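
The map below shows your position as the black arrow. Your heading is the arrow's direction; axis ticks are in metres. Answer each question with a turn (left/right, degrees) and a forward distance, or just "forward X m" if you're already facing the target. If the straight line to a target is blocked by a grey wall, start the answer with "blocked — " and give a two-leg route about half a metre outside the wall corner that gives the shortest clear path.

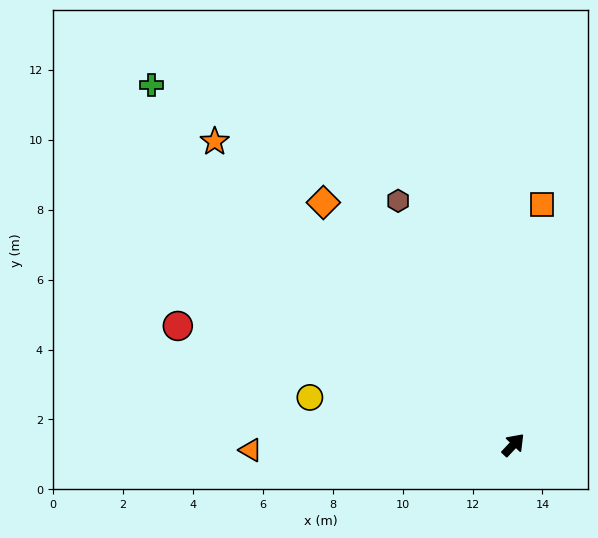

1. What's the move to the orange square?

turn left 37°, forward 6.9 m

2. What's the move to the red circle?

turn left 114°, forward 10.2 m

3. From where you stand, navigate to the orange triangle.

turn left 134°, forward 7.5 m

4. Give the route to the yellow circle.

turn left 120°, forward 6.0 m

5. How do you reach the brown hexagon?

turn left 69°, forward 7.7 m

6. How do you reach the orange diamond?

turn left 81°, forward 8.8 m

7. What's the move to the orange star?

turn left 88°, forward 12.2 m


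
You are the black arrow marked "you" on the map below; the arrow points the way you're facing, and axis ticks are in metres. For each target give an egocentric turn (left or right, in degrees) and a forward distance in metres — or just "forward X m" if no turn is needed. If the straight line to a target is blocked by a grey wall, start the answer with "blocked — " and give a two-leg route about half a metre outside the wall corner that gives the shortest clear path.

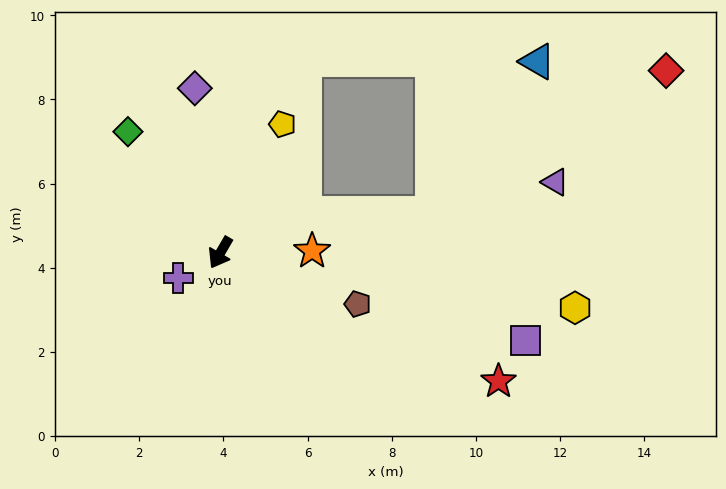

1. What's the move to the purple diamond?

turn right 141°, forward 4.0 m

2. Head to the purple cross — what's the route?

turn right 28°, forward 1.2 m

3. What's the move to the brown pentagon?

turn left 100°, forward 3.5 m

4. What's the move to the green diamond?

turn right 112°, forward 3.6 m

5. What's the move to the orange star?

turn left 121°, forward 2.2 m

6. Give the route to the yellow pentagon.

turn right 176°, forward 3.4 m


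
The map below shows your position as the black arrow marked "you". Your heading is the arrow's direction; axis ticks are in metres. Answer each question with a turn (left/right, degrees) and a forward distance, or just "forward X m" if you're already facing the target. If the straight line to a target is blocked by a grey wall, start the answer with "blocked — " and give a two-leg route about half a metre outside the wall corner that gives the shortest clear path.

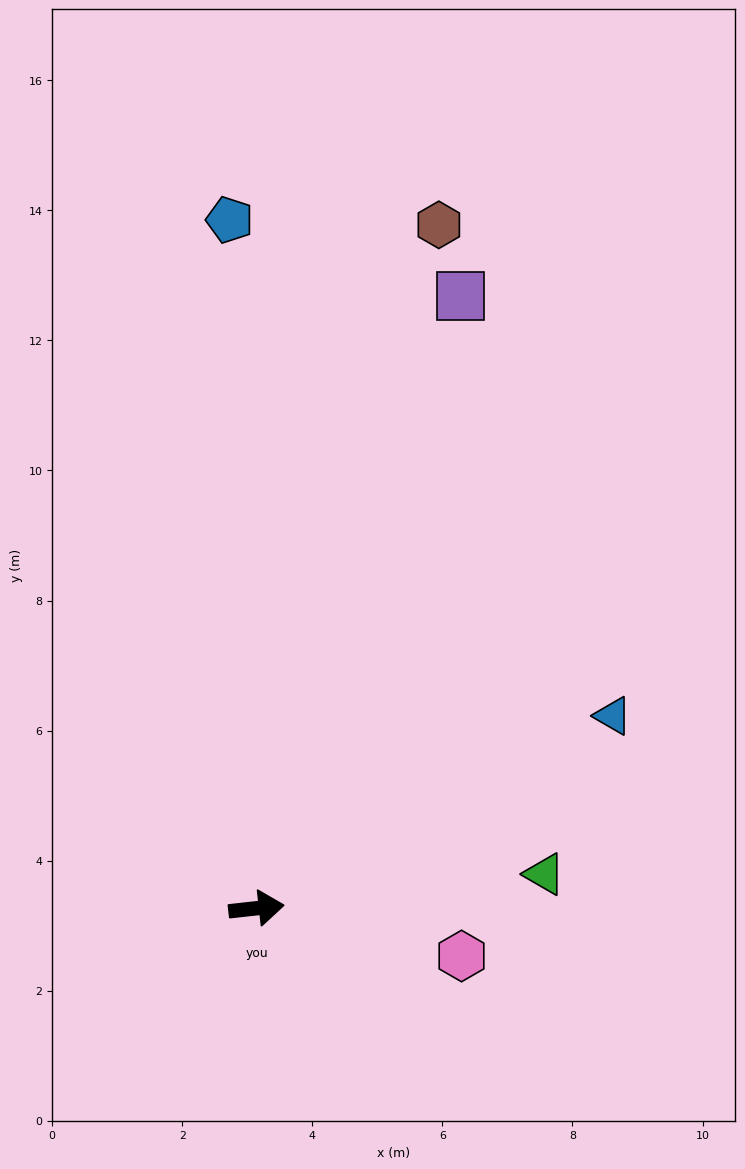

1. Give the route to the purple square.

turn left 65°, forward 9.9 m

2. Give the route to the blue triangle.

turn left 22°, forward 6.2 m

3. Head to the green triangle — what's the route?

forward 4.5 m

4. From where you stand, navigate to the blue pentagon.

turn left 86°, forward 10.6 m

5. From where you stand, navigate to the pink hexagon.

turn right 19°, forward 3.2 m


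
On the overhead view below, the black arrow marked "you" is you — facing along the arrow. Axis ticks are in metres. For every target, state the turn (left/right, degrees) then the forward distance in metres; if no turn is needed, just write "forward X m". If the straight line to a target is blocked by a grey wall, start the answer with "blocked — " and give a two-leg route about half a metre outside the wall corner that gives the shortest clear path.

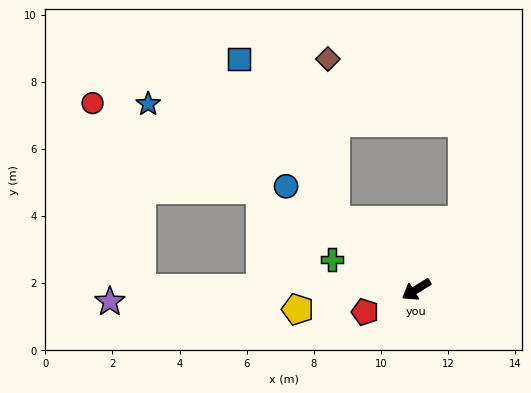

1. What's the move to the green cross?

turn right 51°, forward 2.7 m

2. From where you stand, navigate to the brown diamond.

blocked — turn right 72°, forward 3.2 m, then turn right 47°, forward 4.8 m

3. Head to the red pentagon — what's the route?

turn right 8°, forward 1.7 m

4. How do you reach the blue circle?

turn right 70°, forward 5.0 m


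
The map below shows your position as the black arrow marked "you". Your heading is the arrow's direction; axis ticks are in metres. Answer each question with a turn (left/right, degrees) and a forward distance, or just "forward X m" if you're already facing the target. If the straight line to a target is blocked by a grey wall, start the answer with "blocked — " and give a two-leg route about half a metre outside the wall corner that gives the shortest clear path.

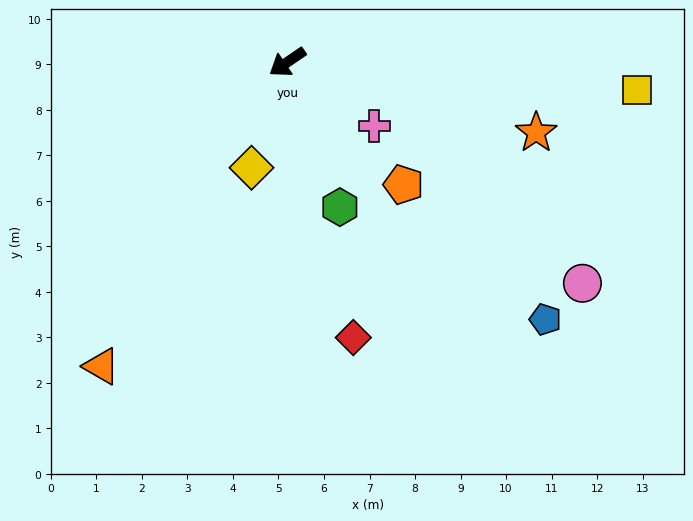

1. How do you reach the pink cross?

turn left 109°, forward 2.4 m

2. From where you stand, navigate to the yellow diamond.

turn left 37°, forward 2.4 m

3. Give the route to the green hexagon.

turn left 76°, forward 3.4 m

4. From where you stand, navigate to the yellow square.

turn left 141°, forward 7.7 m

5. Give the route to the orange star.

turn left 130°, forward 5.7 m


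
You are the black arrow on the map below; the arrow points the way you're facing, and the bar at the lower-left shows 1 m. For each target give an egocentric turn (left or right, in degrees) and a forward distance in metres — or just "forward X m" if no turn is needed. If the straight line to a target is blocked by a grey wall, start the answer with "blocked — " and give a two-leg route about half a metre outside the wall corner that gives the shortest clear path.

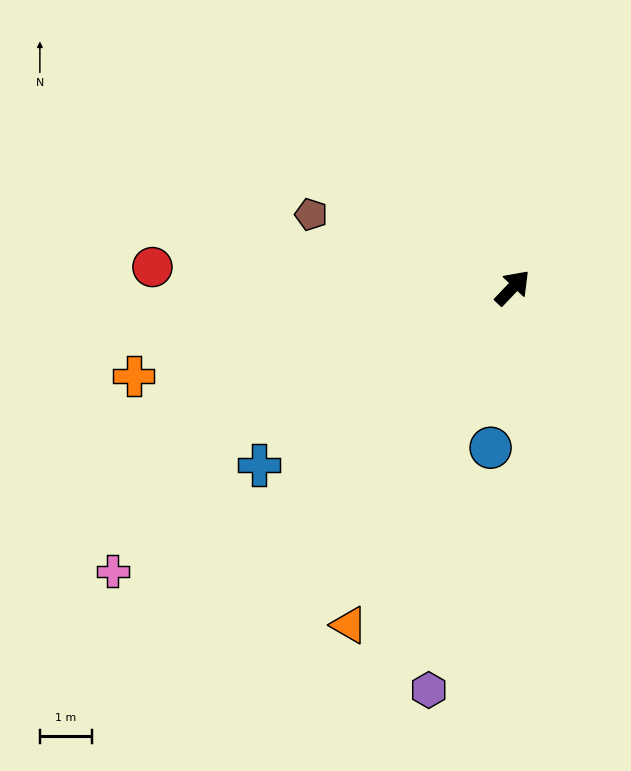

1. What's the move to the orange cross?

turn left 147°, forward 7.5 m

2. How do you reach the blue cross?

turn left 169°, forward 6.0 m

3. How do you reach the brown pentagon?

turn left 114°, forward 4.1 m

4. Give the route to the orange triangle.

turn right 162°, forward 7.2 m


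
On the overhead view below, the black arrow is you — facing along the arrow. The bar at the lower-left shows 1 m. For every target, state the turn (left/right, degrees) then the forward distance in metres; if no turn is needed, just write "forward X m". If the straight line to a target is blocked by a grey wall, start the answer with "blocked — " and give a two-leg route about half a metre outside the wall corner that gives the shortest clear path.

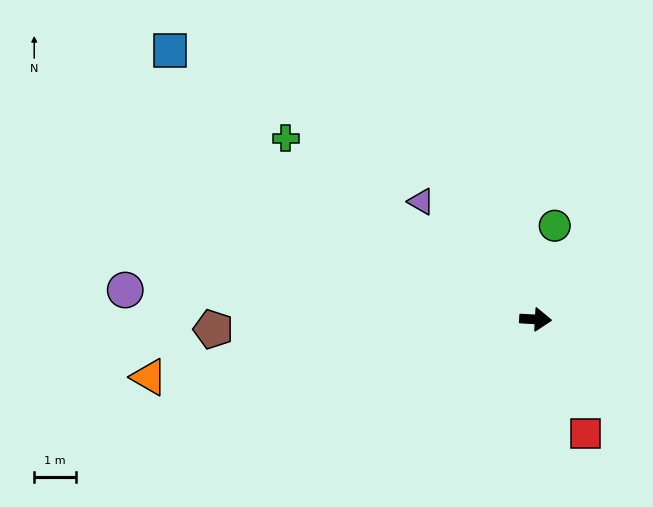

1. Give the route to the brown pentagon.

turn right 175°, forward 7.7 m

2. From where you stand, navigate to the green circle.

turn left 82°, forward 2.3 m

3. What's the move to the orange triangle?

turn right 168°, forward 9.3 m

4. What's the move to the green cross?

turn left 147°, forward 7.3 m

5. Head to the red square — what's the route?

turn right 63°, forward 3.0 m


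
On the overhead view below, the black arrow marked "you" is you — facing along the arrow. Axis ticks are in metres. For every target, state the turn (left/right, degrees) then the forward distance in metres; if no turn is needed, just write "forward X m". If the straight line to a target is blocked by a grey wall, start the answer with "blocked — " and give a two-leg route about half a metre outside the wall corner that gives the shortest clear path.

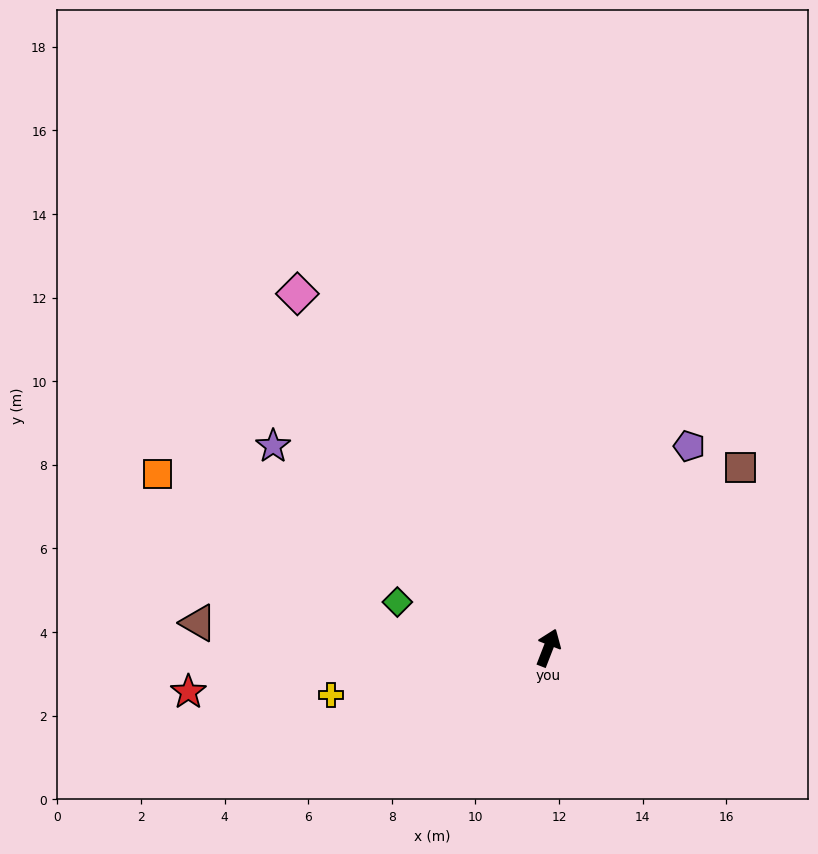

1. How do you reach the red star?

turn left 118°, forward 8.7 m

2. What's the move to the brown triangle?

turn left 107°, forward 8.4 m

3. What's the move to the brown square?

turn right 26°, forward 6.3 m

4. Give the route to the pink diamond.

turn left 57°, forward 10.4 m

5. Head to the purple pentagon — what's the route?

turn right 14°, forward 5.9 m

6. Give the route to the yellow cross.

turn left 123°, forward 5.3 m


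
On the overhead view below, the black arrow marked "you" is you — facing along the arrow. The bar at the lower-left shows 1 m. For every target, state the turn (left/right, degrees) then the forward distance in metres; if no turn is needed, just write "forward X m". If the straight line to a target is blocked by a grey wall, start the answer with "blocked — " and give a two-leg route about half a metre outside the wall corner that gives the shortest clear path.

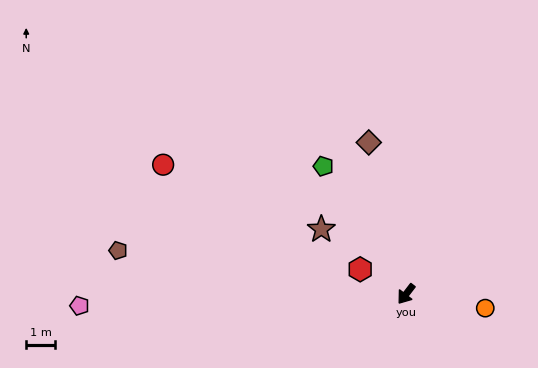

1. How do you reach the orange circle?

turn left 117°, forward 2.8 m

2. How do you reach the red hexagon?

turn right 81°, forward 1.8 m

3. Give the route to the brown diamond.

turn right 129°, forward 5.5 m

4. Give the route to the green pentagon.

turn right 110°, forward 5.3 m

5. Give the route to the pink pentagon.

turn right 50°, forward 11.5 m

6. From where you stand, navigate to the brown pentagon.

turn right 61°, forward 10.2 m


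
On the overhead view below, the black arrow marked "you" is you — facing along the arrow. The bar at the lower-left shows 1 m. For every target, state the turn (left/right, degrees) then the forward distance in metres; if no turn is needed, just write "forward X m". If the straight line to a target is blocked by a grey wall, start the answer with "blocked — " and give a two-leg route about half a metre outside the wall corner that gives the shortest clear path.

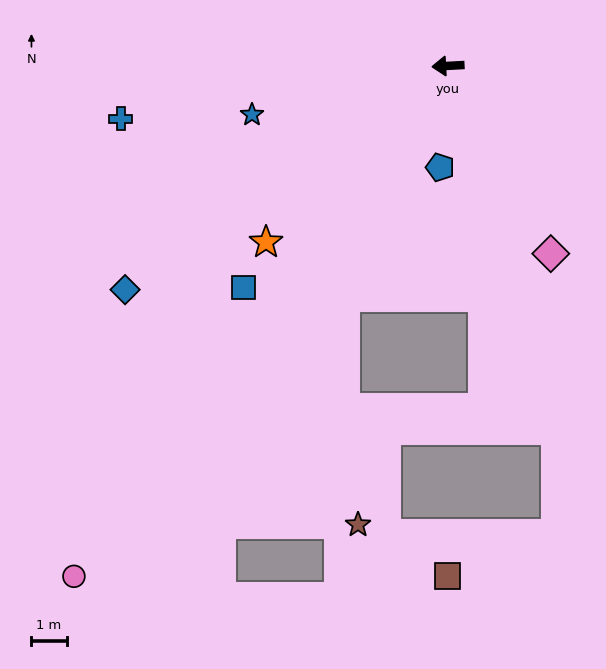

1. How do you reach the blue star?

turn left 11°, forward 5.7 m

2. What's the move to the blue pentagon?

turn left 83°, forward 2.9 m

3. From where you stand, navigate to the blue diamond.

turn left 32°, forward 11.2 m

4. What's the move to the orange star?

turn left 41°, forward 7.2 m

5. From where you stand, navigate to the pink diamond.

turn left 116°, forward 6.1 m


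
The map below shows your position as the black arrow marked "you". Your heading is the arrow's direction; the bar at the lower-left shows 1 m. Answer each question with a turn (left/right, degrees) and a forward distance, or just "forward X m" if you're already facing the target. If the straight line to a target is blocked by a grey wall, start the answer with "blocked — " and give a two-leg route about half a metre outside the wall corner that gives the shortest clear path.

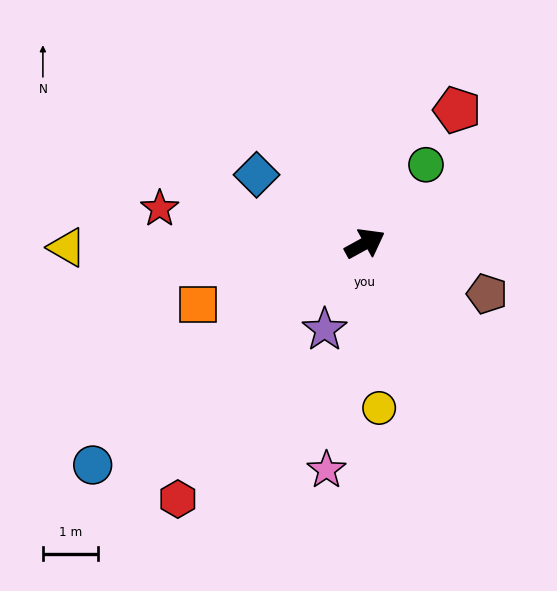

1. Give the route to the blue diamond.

turn left 119°, forward 2.3 m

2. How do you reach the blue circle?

turn right 170°, forward 6.3 m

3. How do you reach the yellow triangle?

turn left 152°, forward 5.4 m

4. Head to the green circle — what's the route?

turn left 23°, forward 1.8 m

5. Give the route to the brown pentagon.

turn right 51°, forward 2.4 m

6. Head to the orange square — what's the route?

turn left 171°, forward 3.2 m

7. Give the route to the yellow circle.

turn right 114°, forward 3.0 m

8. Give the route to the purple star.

turn right 144°, forward 1.7 m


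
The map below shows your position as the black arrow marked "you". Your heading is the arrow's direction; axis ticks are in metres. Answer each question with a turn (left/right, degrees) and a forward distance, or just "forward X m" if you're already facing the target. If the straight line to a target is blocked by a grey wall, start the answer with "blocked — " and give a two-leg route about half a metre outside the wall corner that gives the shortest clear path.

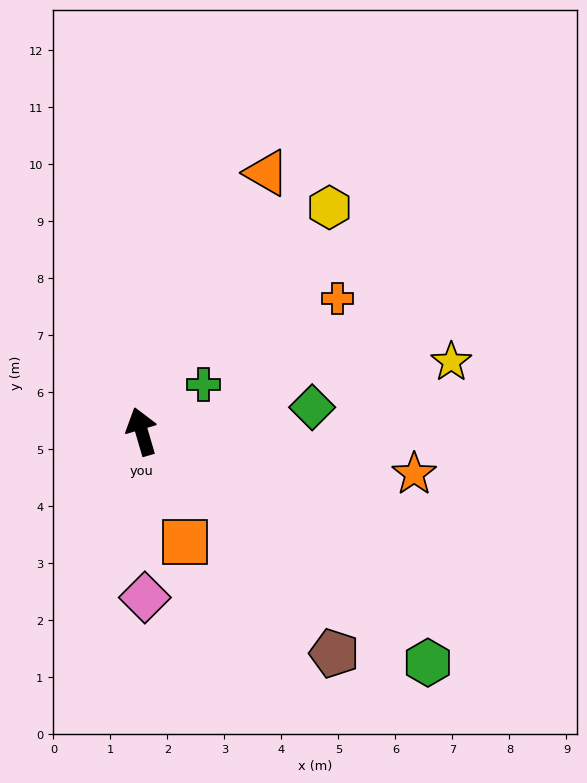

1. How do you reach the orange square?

turn right 175°, forward 2.1 m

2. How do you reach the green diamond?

turn right 98°, forward 3.0 m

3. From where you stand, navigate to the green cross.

turn right 69°, forward 1.4 m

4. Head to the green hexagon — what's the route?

turn right 145°, forward 6.5 m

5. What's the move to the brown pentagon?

turn right 155°, forward 5.2 m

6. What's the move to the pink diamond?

turn left 165°, forward 2.9 m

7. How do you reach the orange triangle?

turn right 42°, forward 5.0 m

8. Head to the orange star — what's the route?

turn right 115°, forward 4.8 m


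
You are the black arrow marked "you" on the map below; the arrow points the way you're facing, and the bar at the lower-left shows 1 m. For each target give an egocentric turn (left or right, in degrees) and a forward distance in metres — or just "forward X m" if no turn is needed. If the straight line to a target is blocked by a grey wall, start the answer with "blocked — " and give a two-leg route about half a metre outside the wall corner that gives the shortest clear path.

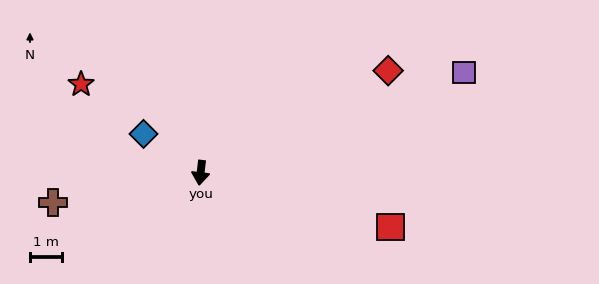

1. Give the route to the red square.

turn left 81°, forward 6.2 m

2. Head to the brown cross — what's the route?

turn right 72°, forward 4.7 m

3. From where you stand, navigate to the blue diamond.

turn right 118°, forward 2.2 m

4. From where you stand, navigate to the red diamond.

turn left 125°, forward 6.7 m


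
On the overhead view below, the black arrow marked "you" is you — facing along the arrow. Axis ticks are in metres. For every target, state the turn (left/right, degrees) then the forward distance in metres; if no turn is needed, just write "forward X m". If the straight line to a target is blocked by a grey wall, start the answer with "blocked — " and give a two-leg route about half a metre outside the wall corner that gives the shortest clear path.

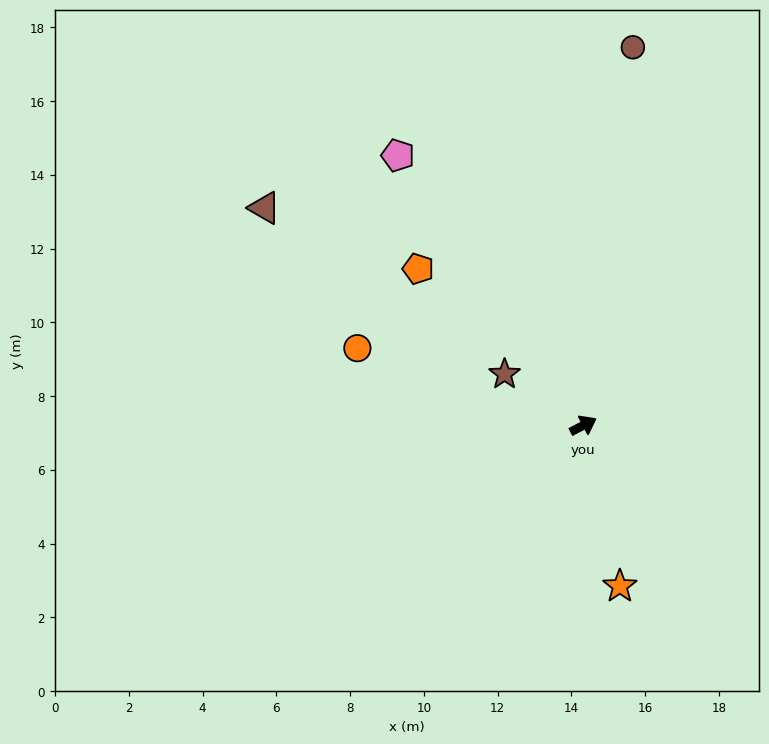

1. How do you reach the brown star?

turn left 119°, forward 2.5 m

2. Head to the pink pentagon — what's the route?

turn left 97°, forward 8.9 m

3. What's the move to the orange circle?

turn left 134°, forward 6.5 m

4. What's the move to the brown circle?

turn left 55°, forward 10.3 m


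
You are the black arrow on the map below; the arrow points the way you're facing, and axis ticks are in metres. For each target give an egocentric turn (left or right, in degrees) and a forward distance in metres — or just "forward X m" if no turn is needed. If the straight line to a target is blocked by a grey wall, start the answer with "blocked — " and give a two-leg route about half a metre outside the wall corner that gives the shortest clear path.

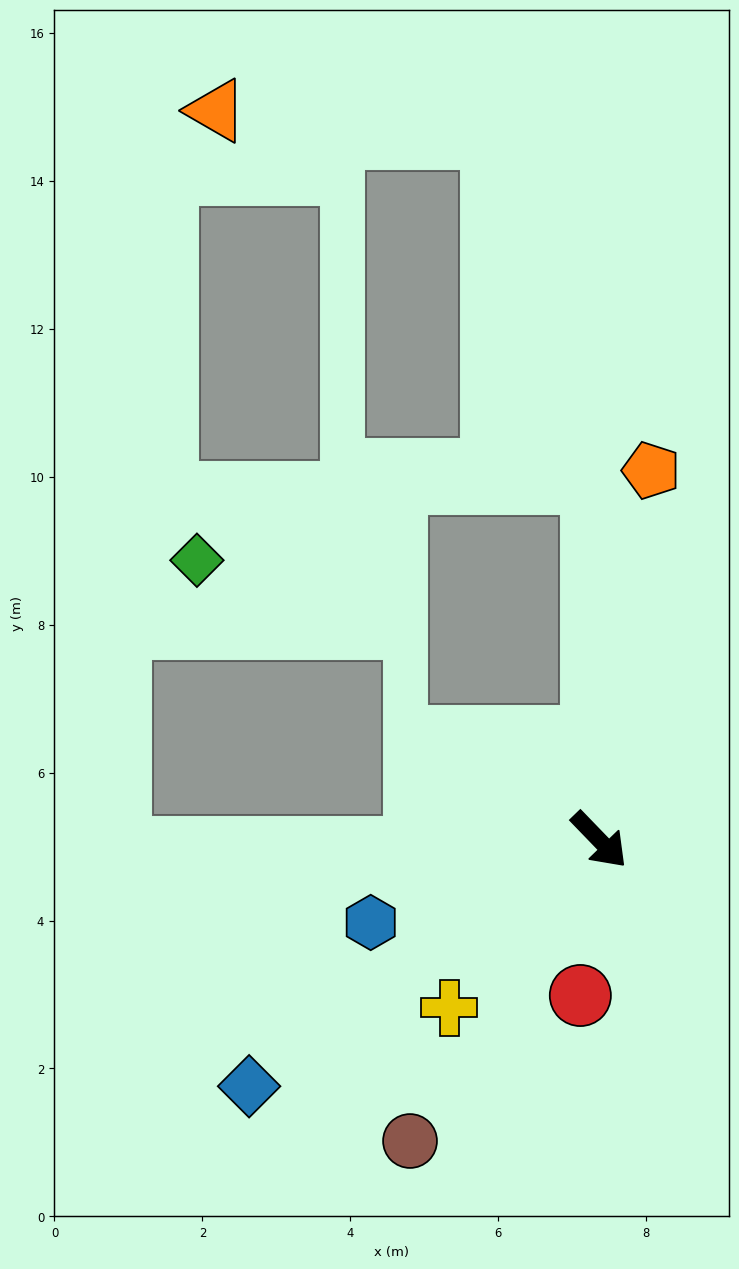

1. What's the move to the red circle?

turn right 51°, forward 2.1 m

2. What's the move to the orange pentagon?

turn left 128°, forward 5.0 m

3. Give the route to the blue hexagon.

turn right 114°, forward 3.3 m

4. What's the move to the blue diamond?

turn right 99°, forward 5.8 m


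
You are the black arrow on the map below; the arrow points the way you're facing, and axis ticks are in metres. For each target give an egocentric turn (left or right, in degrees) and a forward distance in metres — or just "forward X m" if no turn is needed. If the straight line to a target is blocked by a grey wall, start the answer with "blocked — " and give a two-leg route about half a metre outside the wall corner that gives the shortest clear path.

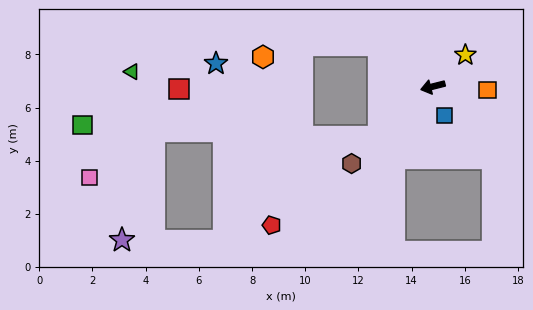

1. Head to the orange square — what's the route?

turn left 162°, forward 2.1 m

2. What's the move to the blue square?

turn left 98°, forward 1.2 m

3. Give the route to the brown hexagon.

turn left 29°, forward 4.2 m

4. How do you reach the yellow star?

turn right 150°, forward 1.7 m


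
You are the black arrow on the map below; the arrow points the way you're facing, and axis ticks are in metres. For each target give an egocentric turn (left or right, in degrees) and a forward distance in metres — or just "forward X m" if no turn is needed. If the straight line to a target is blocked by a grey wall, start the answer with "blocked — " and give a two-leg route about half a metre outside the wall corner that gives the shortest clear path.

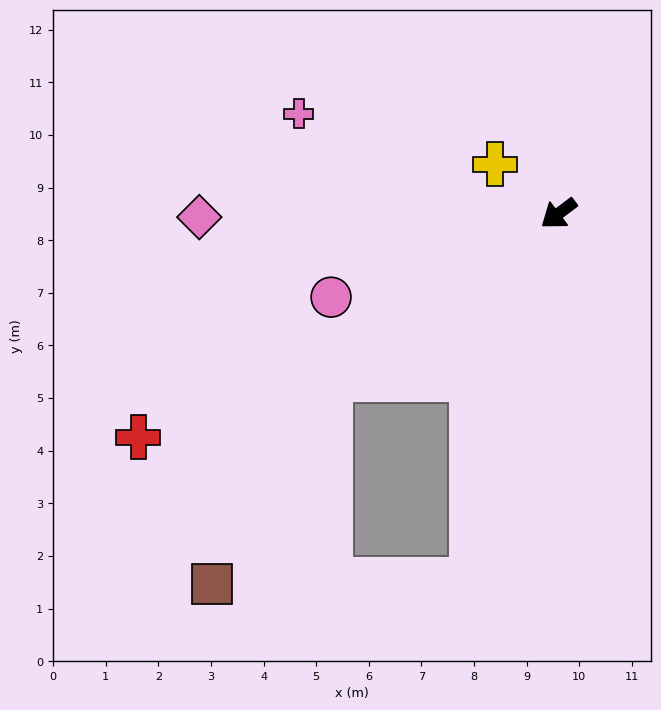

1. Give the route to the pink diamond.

turn right 36°, forward 6.8 m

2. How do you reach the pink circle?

turn right 17°, forward 4.6 m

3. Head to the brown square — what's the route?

blocked — forward 5.4 m, then turn left 23°, forward 4.5 m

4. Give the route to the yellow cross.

turn right 75°, forward 1.5 m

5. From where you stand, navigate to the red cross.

turn right 9°, forward 9.0 m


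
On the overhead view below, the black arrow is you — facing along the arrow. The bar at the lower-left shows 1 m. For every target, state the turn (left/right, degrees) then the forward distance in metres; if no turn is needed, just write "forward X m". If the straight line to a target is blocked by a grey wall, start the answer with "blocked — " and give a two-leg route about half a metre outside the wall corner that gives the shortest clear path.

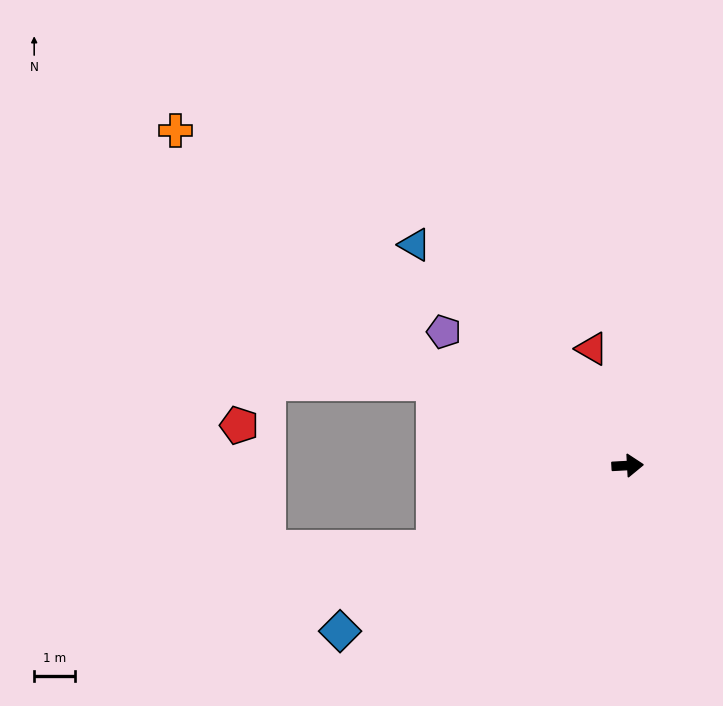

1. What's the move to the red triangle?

turn left 104°, forward 3.0 m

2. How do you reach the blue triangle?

turn left 131°, forward 7.5 m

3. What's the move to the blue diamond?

turn right 153°, forward 8.1 m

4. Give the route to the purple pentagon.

turn left 141°, forward 5.5 m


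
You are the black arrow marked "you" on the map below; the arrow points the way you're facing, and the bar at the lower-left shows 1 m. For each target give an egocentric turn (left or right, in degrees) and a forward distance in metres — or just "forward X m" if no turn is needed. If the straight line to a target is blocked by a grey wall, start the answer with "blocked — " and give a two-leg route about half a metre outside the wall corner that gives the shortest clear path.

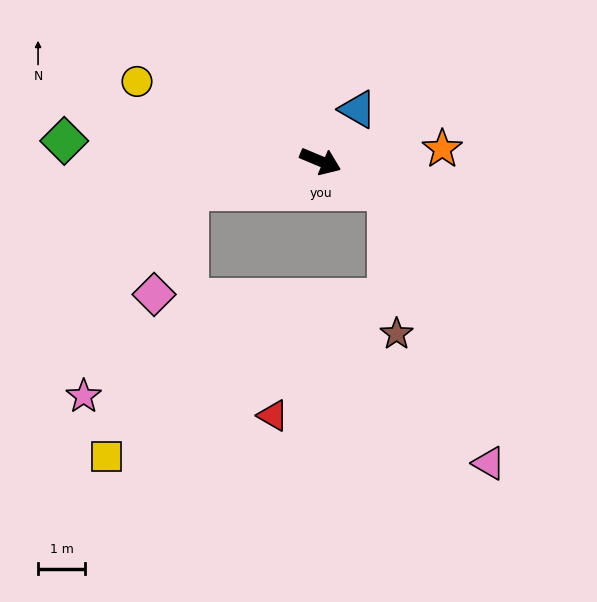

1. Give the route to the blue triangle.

turn left 77°, forward 1.4 m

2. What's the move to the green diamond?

turn right 162°, forward 5.5 m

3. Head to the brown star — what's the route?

blocked — forward 1.6 m, then turn right 64°, forward 3.1 m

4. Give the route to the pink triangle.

blocked — forward 1.6 m, then turn right 47°, forward 6.2 m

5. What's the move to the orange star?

turn left 28°, forward 2.6 m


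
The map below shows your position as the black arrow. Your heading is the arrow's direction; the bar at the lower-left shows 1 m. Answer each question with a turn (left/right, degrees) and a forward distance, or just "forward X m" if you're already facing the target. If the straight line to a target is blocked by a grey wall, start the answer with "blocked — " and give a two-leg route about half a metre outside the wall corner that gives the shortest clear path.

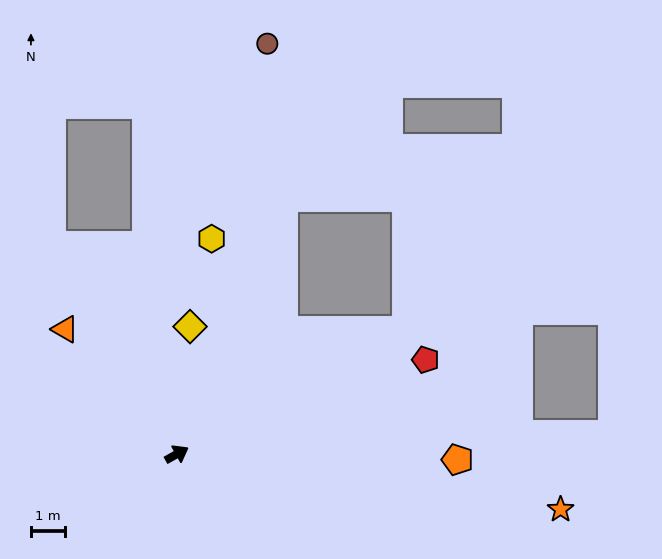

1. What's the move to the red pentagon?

turn right 8°, forward 7.9 m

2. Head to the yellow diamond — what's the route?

turn left 55°, forward 3.8 m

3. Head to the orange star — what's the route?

turn right 37°, forward 11.5 m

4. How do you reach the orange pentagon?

turn right 30°, forward 8.3 m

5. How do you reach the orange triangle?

turn left 103°, forward 5.0 m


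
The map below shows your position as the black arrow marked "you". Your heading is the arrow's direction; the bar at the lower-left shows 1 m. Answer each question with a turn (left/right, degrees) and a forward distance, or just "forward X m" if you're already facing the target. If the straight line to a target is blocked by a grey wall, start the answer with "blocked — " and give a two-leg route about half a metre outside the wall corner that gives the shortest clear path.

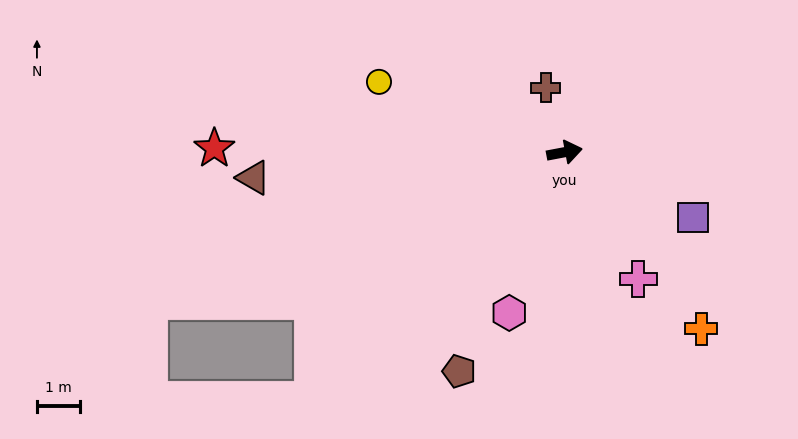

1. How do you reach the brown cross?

turn left 96°, forward 1.6 m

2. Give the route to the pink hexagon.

turn right 120°, forward 4.0 m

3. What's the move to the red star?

turn left 169°, forward 8.1 m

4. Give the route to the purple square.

turn right 38°, forward 3.4 m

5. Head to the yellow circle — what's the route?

turn left 149°, forward 4.6 m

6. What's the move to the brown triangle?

turn left 174°, forward 7.3 m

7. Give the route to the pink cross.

turn right 71°, forward 3.4 m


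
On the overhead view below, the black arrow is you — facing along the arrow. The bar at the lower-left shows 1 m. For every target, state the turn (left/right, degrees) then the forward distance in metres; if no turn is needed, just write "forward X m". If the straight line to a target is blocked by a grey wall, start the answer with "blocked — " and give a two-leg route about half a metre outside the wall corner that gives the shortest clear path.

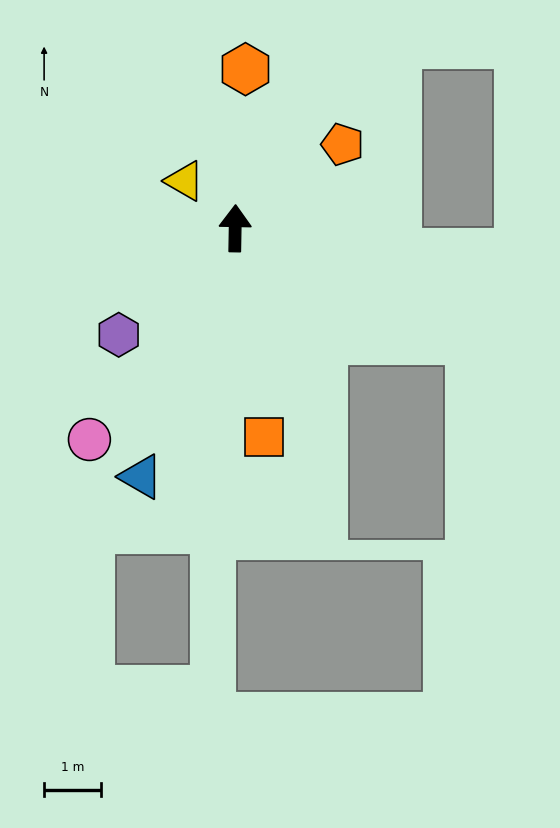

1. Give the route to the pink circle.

turn left 146°, forward 4.5 m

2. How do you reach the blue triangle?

turn left 160°, forward 4.6 m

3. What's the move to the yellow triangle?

turn left 48°, forward 1.2 m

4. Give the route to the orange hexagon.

turn right 3°, forward 2.8 m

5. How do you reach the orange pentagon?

turn right 51°, forward 2.4 m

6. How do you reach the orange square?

turn right 171°, forward 3.7 m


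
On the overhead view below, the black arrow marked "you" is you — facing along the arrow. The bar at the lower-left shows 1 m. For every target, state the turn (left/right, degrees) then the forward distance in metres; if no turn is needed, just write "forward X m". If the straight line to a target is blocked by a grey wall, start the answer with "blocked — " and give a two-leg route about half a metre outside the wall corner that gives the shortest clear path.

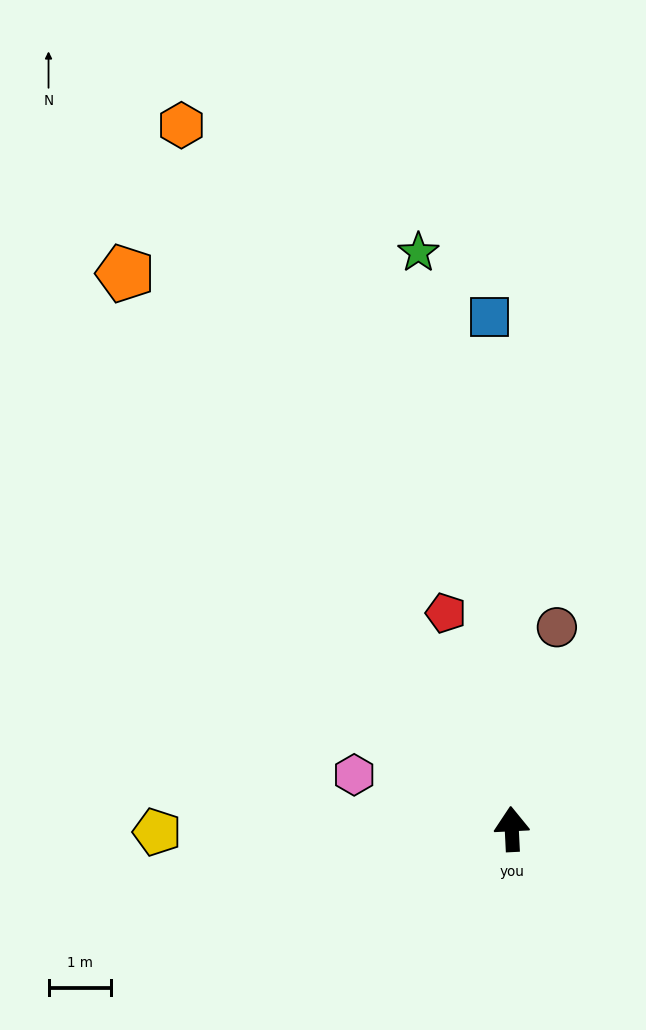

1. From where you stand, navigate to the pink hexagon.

turn left 68°, forward 2.7 m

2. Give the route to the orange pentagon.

turn left 32°, forward 10.8 m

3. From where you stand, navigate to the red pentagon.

turn left 14°, forward 3.6 m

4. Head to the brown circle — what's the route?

turn right 15°, forward 3.3 m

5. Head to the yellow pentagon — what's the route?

turn left 88°, forward 5.6 m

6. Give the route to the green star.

turn left 6°, forward 9.3 m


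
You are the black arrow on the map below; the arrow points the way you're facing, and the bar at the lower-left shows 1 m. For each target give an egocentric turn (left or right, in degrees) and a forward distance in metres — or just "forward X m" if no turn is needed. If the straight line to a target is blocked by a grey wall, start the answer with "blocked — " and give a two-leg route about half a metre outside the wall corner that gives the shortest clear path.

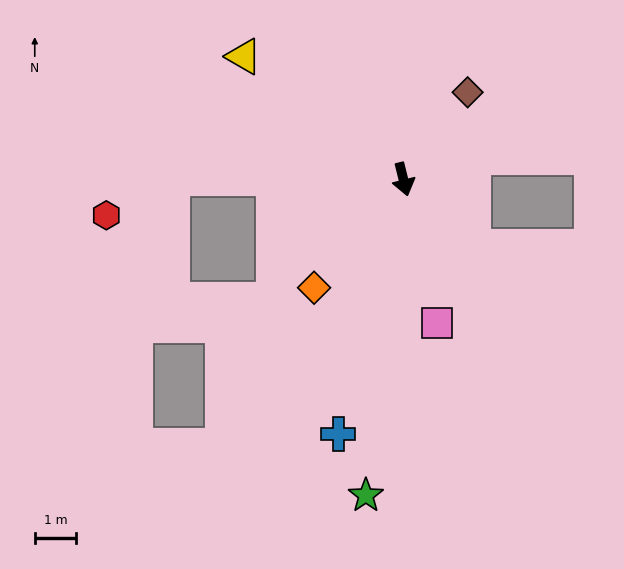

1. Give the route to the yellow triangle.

turn right 141°, forward 4.8 m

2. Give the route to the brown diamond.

turn left 130°, forward 2.6 m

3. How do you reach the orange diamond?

turn right 53°, forward 3.4 m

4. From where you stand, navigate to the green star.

turn right 21°, forward 7.6 m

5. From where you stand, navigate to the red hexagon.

blocked — turn right 104°, forward 5.6 m, then turn left 29°, forward 1.8 m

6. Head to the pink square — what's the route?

forward 3.6 m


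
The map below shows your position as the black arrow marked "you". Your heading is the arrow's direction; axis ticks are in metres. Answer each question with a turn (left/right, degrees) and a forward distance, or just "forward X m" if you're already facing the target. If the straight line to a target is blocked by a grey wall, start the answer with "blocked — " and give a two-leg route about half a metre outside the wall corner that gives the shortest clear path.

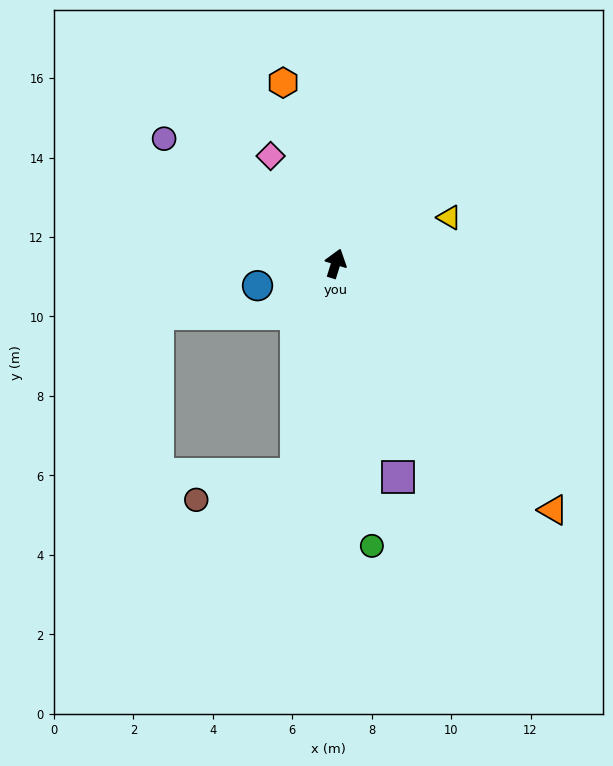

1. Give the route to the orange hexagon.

turn left 34°, forward 4.7 m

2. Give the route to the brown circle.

blocked — turn right 173°, forward 5.4 m, then turn right 66°, forward 2.6 m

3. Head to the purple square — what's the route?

turn right 146°, forward 5.6 m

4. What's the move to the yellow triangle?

turn right 51°, forward 3.1 m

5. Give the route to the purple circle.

turn left 71°, forward 5.3 m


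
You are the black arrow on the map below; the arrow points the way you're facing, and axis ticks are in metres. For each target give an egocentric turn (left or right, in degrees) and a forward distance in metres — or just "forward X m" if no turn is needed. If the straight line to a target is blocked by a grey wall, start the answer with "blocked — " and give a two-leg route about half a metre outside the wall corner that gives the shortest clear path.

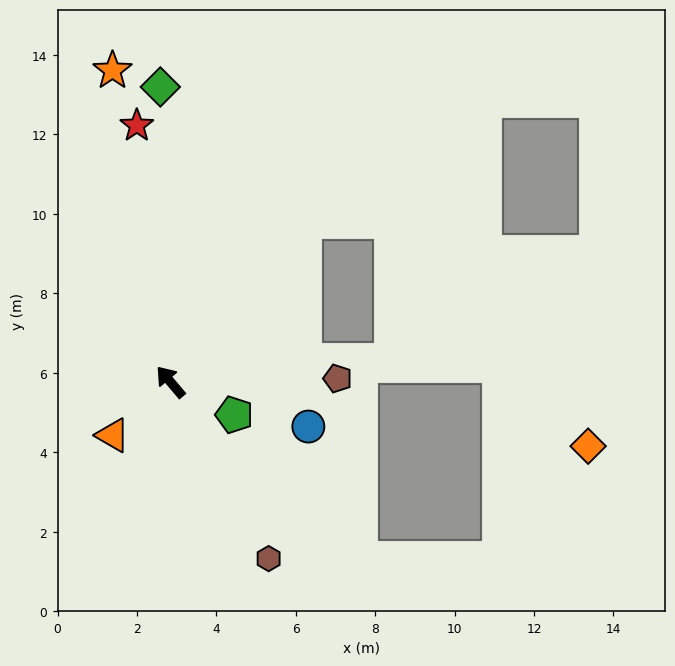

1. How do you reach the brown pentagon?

turn right 129°, forward 4.2 m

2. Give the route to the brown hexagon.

turn left 169°, forward 5.1 m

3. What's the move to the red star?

turn right 33°, forward 6.5 m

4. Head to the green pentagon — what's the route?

turn right 158°, forward 1.8 m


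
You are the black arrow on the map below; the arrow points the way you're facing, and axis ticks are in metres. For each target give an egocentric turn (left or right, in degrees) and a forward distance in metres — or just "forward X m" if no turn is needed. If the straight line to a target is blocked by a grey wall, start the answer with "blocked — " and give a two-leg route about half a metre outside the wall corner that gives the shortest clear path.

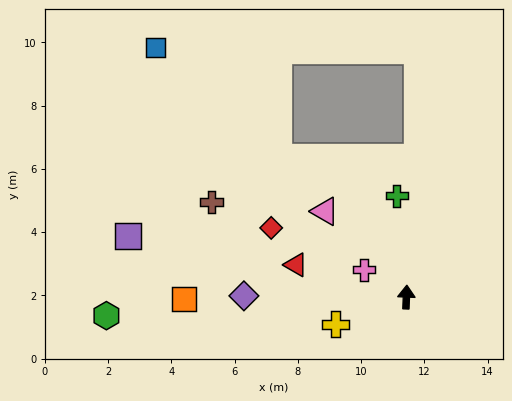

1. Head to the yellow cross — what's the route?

turn left 113°, forward 2.4 m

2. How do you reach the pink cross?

turn left 60°, forward 1.6 m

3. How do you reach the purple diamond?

turn left 92°, forward 5.1 m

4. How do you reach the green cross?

turn left 8°, forward 3.2 m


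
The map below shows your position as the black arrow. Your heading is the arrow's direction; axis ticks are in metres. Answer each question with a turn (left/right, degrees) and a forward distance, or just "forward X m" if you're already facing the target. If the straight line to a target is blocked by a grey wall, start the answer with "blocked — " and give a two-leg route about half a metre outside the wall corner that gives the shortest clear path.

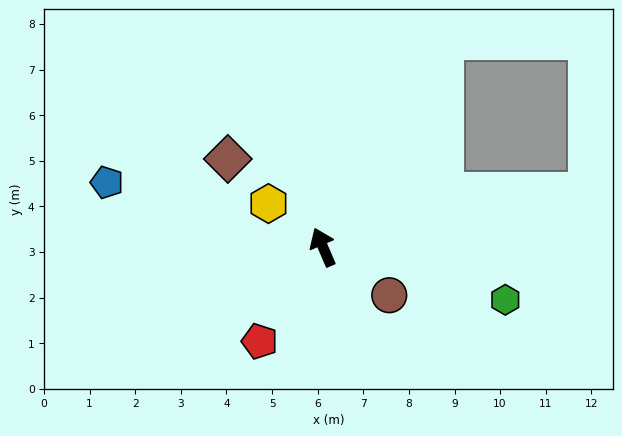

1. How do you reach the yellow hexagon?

turn left 28°, forward 1.5 m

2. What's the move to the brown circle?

turn right 149°, forward 1.8 m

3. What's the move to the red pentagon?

turn left 123°, forward 2.5 m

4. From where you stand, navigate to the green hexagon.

turn right 129°, forward 4.2 m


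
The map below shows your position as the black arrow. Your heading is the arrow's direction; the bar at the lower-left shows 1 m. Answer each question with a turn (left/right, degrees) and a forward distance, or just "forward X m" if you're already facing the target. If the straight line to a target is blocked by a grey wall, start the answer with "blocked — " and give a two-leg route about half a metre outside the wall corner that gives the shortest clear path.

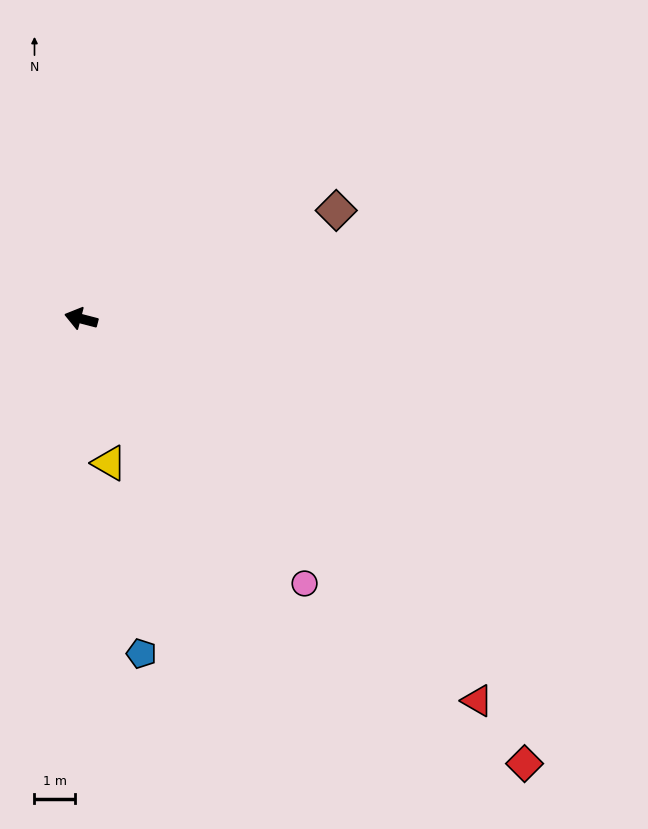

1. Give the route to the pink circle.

turn left 145°, forward 8.5 m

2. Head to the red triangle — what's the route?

turn left 151°, forward 13.5 m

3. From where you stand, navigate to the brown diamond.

turn right 142°, forward 6.8 m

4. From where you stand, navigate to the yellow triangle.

turn left 116°, forward 3.6 m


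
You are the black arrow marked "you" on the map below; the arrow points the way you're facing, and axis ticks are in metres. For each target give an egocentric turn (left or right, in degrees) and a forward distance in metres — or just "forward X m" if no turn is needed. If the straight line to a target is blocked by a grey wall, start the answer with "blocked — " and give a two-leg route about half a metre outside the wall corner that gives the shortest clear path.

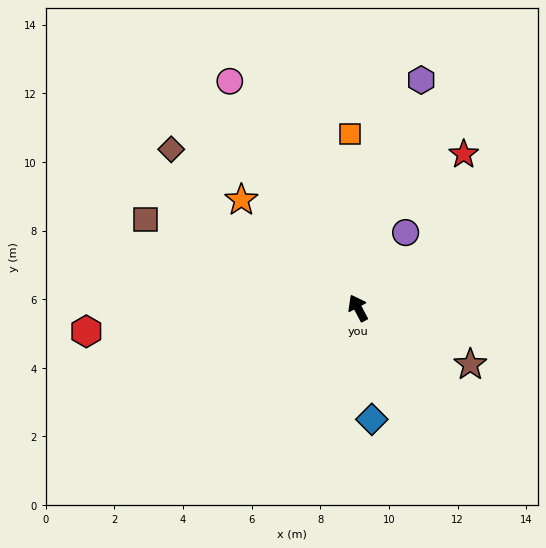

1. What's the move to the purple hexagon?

turn right 43°, forward 6.9 m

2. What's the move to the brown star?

turn right 145°, forward 3.7 m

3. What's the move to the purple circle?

turn right 60°, forward 2.6 m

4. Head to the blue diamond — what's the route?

turn left 159°, forward 3.3 m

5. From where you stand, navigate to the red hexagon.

turn left 67°, forward 7.9 m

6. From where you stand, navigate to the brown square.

turn left 39°, forward 6.7 m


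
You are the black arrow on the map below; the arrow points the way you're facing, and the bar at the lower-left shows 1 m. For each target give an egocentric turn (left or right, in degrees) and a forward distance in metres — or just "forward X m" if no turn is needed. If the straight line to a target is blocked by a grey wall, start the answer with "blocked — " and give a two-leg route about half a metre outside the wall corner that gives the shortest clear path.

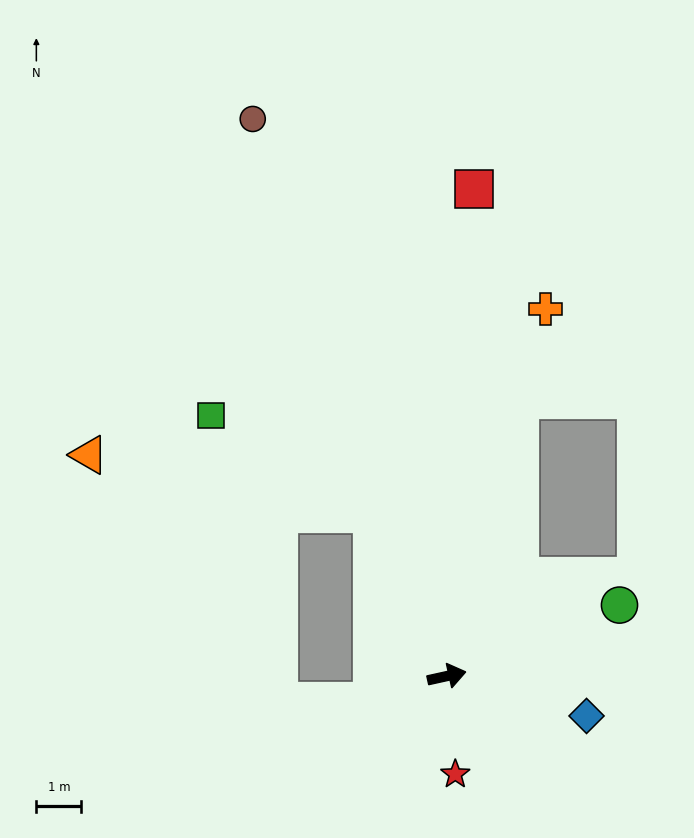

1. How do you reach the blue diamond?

turn right 28°, forward 3.2 m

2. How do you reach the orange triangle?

blocked — turn left 102°, forward 4.0 m, then turn left 54°, forward 6.4 m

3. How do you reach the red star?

turn right 97°, forward 2.2 m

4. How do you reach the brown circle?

turn left 97°, forward 13.1 m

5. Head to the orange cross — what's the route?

turn left 62°, forward 8.4 m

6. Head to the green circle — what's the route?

turn left 10°, forward 4.1 m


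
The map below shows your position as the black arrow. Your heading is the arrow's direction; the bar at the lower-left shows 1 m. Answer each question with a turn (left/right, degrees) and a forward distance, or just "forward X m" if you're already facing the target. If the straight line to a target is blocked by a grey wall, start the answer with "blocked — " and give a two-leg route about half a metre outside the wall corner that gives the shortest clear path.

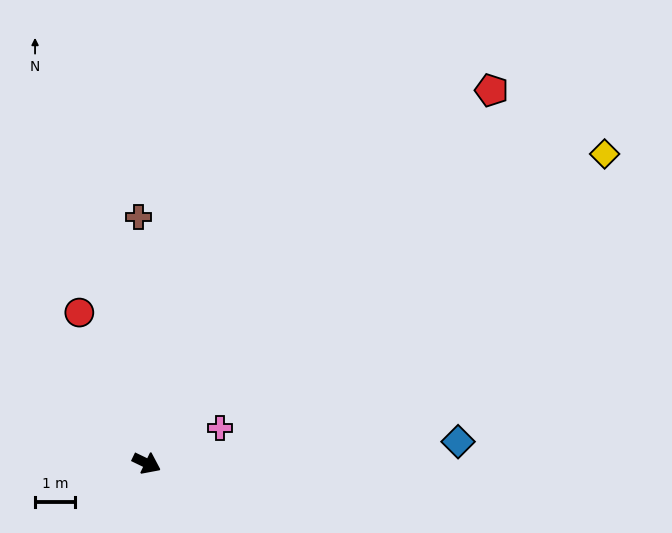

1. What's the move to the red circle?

turn left 140°, forward 4.1 m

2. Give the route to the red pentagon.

turn left 73°, forward 12.7 m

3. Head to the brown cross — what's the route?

turn left 118°, forward 6.1 m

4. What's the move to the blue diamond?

turn left 30°, forward 7.8 m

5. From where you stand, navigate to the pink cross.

turn left 52°, forward 2.0 m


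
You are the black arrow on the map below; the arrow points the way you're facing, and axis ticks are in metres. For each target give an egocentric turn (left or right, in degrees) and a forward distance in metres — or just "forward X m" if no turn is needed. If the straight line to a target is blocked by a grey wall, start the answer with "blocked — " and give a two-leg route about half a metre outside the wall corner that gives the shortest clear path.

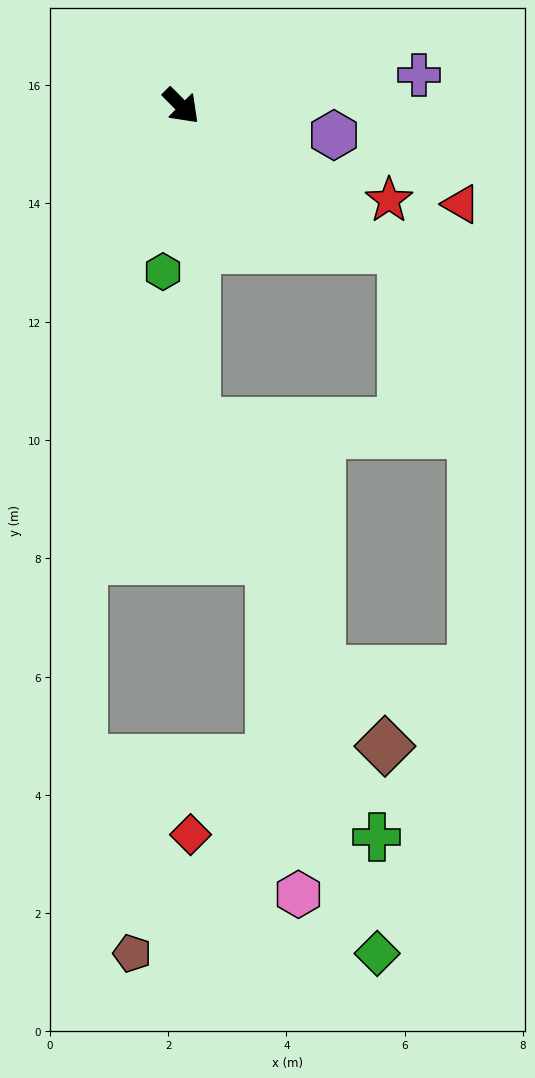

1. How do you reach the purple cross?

turn left 53°, forward 4.1 m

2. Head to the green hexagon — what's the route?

turn right 51°, forward 2.8 m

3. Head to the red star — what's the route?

turn left 21°, forward 3.9 m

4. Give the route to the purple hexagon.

turn left 34°, forward 2.6 m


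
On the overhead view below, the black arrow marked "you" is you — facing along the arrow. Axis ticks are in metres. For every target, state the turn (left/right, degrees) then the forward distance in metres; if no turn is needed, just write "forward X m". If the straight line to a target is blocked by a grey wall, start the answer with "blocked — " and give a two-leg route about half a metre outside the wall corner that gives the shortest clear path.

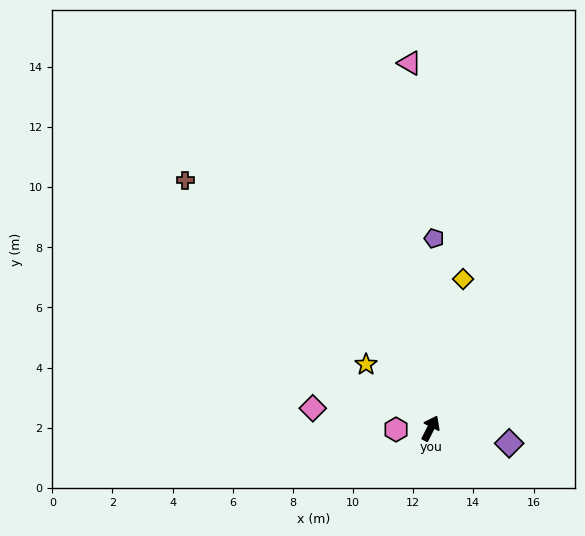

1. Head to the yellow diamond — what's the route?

turn left 15°, forward 5.1 m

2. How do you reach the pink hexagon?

turn left 119°, forward 1.2 m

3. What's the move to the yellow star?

turn left 72°, forward 3.0 m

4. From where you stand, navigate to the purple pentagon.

turn left 26°, forward 6.3 m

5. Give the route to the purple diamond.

turn right 74°, forward 2.7 m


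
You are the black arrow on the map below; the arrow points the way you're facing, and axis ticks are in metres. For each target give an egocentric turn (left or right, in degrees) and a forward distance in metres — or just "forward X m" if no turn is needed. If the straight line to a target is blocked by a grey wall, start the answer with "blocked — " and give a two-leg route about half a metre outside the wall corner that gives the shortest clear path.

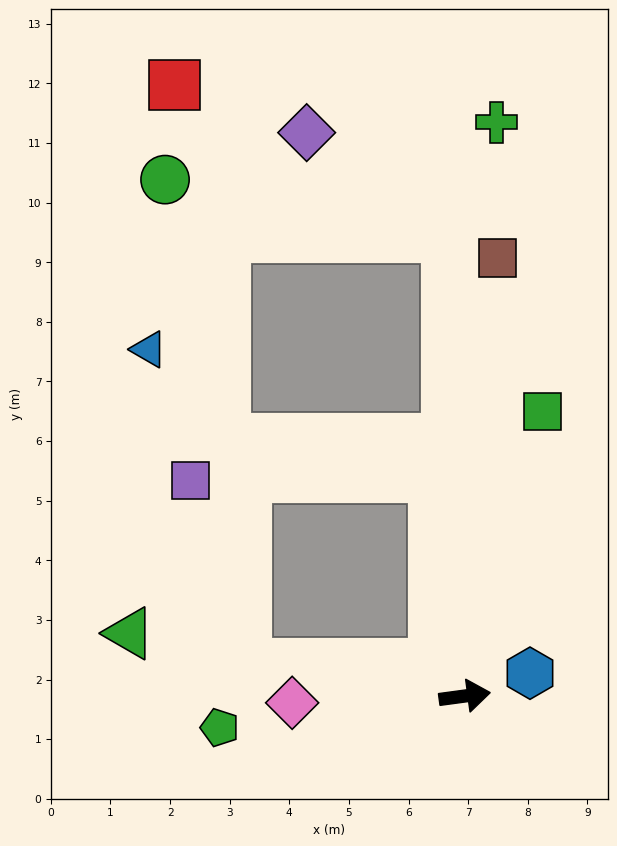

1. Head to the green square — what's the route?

turn left 67°, forward 4.9 m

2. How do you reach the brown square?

turn left 78°, forward 7.4 m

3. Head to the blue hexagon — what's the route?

turn left 12°, forward 1.2 m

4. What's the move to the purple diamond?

blocked — turn left 84°, forward 7.7 m, then turn left 52°, forward 2.9 m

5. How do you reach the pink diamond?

turn left 175°, forward 2.9 m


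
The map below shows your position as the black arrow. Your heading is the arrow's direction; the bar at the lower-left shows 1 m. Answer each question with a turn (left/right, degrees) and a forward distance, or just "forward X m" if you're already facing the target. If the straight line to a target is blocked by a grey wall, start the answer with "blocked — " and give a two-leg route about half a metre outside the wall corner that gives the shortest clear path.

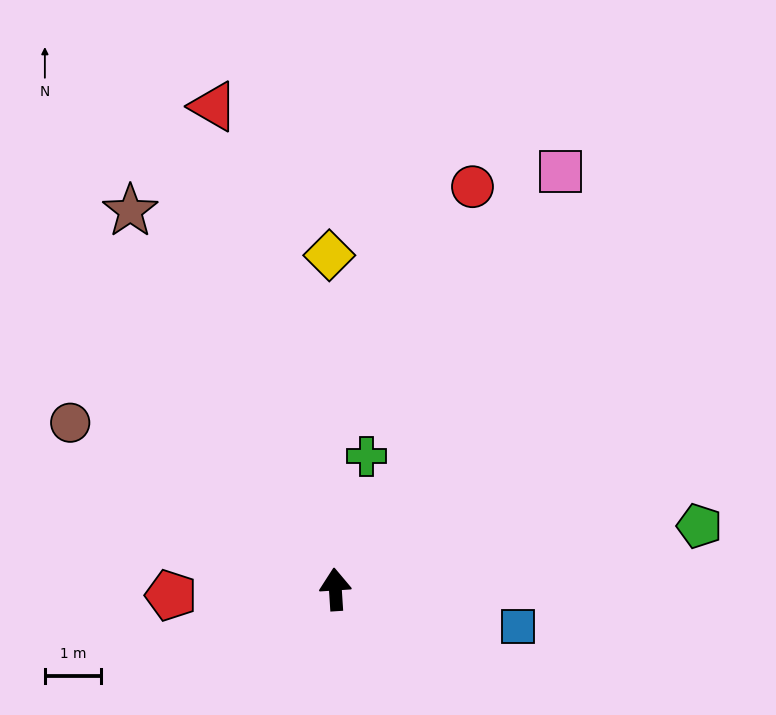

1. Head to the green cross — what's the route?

turn right 17°, forward 2.4 m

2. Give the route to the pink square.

turn right 32°, forward 8.4 m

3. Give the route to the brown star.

turn left 25°, forward 7.6 m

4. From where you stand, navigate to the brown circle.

turn left 54°, forward 5.5 m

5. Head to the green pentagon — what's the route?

turn right 84°, forward 6.5 m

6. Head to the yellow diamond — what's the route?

turn right 3°, forward 5.9 m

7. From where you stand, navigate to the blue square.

turn right 105°, forward 3.3 m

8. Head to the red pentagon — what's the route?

turn left 88°, forward 2.9 m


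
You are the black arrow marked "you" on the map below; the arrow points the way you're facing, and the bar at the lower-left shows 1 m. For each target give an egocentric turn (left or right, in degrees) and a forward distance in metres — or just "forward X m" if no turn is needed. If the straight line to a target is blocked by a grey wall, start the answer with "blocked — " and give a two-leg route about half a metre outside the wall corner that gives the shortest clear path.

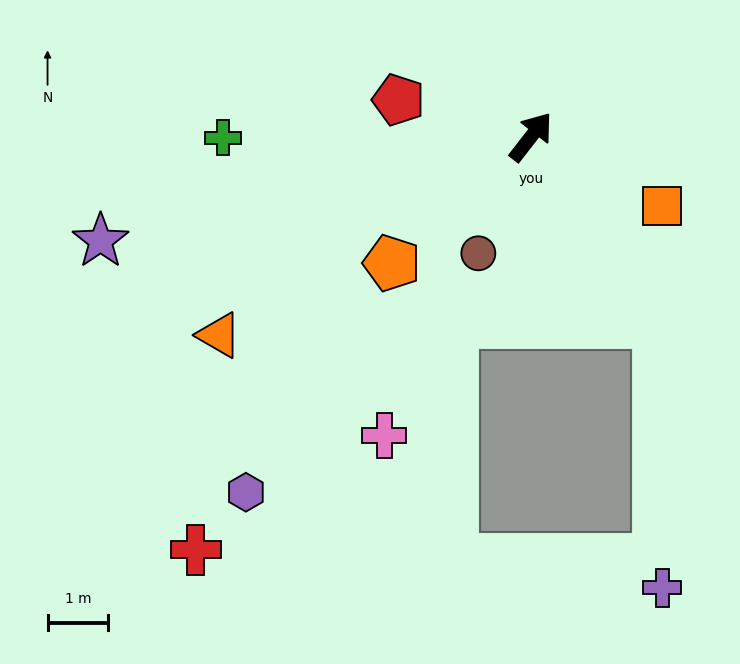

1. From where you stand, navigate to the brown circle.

turn right 166°, forward 2.1 m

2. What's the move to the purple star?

turn left 141°, forward 7.3 m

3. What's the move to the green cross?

turn left 128°, forward 5.1 m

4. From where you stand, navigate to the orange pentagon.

turn left 170°, forward 3.1 m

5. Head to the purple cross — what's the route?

blocked — turn right 108°, forward 3.7 m, then turn right 33°, forward 4.3 m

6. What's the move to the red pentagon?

turn left 112°, forward 2.3 m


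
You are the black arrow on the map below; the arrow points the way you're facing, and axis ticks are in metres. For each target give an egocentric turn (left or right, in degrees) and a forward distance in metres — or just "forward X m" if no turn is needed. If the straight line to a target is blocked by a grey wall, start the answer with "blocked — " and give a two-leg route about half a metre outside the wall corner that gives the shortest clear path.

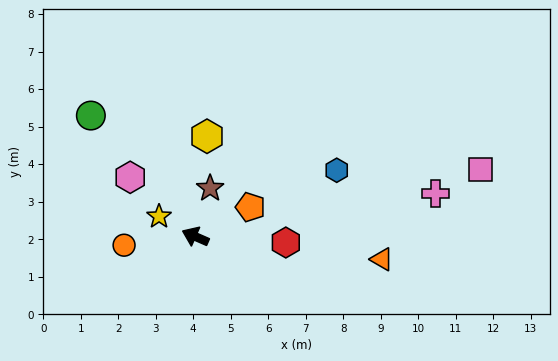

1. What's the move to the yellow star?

turn right 5°, forward 1.1 m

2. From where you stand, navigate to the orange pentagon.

turn right 128°, forward 1.7 m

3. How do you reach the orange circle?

turn left 31°, forward 1.9 m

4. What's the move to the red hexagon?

turn right 160°, forward 2.4 m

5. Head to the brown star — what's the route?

turn right 83°, forward 1.3 m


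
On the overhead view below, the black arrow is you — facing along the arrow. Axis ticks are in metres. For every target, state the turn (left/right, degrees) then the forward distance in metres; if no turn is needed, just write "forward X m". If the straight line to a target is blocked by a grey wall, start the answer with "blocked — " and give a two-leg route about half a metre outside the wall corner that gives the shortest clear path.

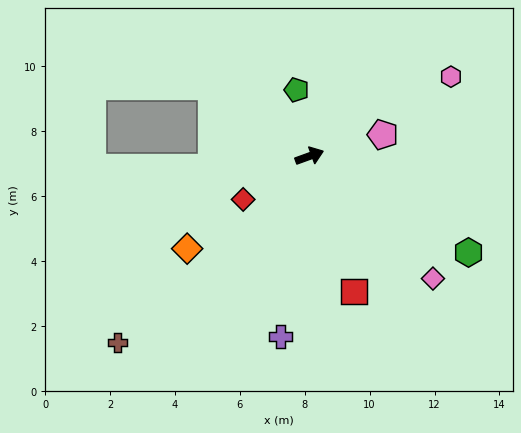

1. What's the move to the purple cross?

turn right 119°, forward 5.6 m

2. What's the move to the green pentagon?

turn left 81°, forward 2.1 m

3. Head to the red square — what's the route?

turn right 92°, forward 4.4 m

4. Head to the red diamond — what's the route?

turn right 167°, forward 2.4 m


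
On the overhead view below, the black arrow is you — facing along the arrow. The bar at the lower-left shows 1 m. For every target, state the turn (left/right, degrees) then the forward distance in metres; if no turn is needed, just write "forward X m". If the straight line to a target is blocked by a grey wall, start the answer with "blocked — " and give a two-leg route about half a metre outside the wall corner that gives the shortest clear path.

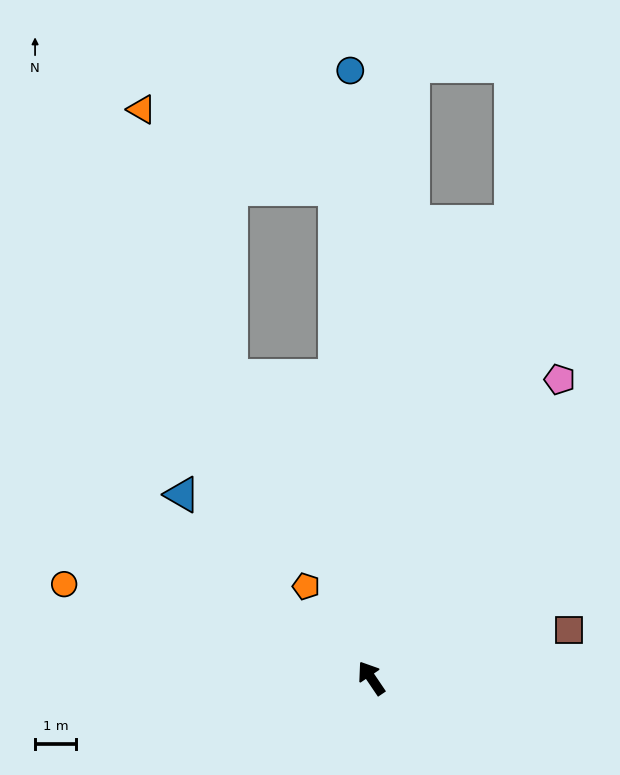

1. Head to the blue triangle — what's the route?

turn left 12°, forward 6.5 m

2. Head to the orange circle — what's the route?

turn left 39°, forward 7.9 m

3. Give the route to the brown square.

turn right 110°, forward 5.0 m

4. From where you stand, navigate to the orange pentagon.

forward 2.8 m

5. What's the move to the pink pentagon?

turn right 66°, forward 8.6 m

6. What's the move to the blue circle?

turn right 32°, forward 14.9 m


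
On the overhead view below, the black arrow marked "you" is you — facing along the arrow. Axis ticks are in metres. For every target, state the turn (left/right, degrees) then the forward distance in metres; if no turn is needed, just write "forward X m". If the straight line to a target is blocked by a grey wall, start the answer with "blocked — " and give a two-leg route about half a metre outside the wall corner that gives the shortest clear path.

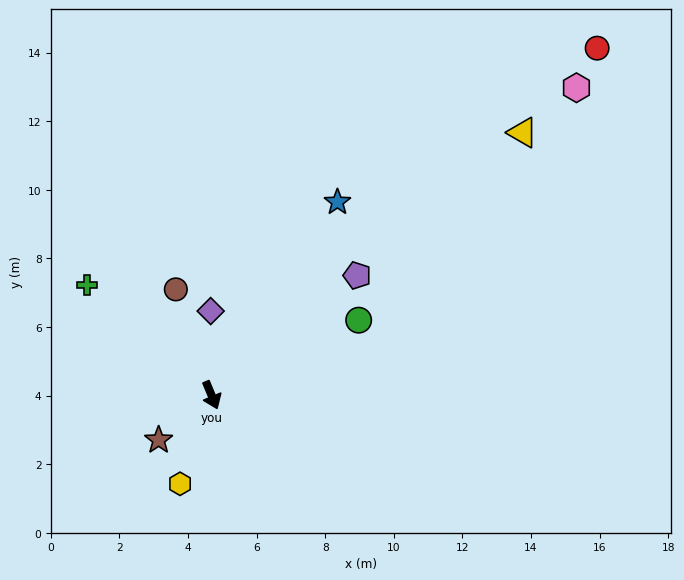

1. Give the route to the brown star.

turn right 72°, forward 2.0 m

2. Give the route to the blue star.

turn left 124°, forward 6.7 m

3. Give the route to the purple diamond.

turn left 158°, forward 2.5 m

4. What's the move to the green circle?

turn left 94°, forward 4.8 m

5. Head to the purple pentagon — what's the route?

turn left 107°, forward 5.5 m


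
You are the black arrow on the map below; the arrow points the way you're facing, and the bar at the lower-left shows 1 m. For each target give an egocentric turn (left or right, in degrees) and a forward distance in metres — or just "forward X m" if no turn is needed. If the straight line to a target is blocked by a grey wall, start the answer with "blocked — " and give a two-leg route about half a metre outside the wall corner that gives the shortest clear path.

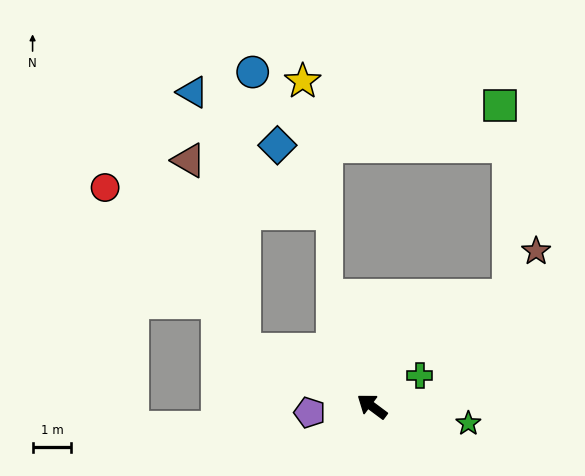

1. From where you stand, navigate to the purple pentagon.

turn left 42°, forward 1.6 m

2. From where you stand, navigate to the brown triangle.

blocked — turn left 13°, forward 3.6 m, then turn right 50°, forward 5.1 m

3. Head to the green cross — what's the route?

turn right 111°, forward 1.5 m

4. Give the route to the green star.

turn right 153°, forward 2.5 m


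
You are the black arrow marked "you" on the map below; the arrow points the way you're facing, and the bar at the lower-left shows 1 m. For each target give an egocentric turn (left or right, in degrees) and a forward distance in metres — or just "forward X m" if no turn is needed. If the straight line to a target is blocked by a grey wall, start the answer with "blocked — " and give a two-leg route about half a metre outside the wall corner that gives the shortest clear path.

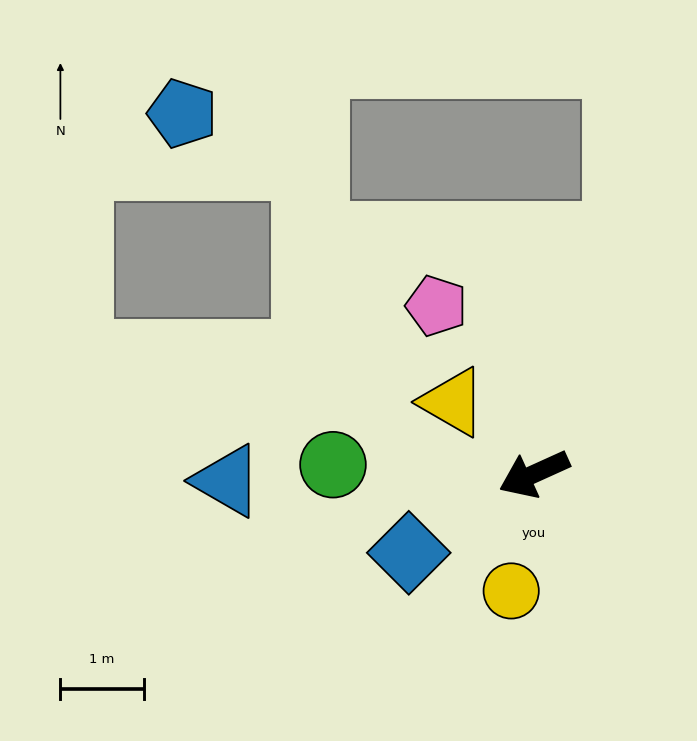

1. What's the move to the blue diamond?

turn left 8°, forward 1.8 m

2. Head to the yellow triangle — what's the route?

turn right 66°, forward 1.3 m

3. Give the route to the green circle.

turn right 27°, forward 2.4 m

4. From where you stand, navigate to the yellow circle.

turn left 55°, forward 1.4 m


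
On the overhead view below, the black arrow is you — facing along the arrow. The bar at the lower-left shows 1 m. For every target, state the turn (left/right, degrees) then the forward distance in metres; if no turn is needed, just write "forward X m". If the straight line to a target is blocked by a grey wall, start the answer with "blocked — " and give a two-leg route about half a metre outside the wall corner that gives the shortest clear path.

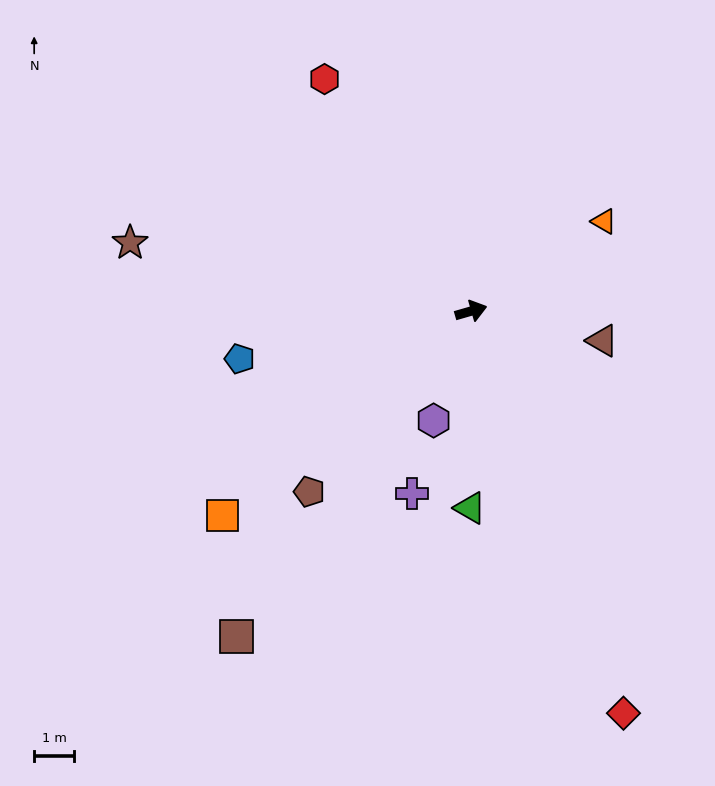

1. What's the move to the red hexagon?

turn left 106°, forward 6.9 m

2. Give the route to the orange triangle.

turn left 18°, forward 4.0 m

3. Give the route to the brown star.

turn left 153°, forward 8.7 m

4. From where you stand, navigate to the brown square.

turn right 142°, forward 10.1 m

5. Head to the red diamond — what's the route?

turn right 85°, forward 10.8 m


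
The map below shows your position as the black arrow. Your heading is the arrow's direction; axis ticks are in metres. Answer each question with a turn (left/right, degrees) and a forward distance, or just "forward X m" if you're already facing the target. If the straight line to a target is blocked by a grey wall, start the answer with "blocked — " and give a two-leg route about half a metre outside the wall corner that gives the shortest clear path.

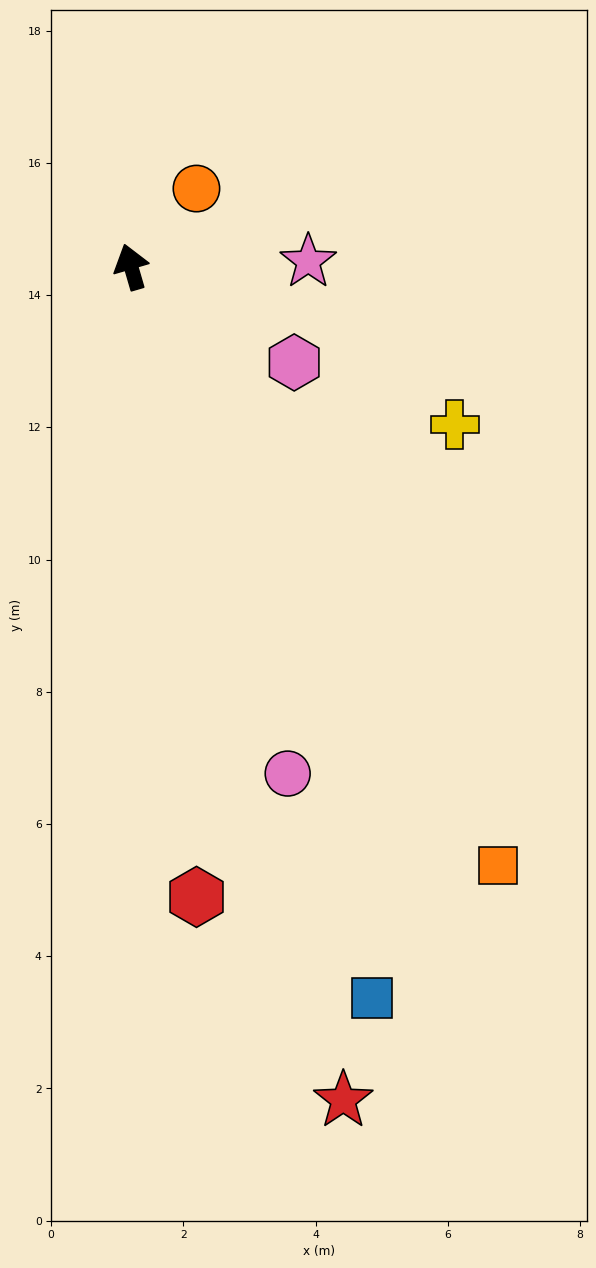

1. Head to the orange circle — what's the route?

turn right 56°, forward 1.5 m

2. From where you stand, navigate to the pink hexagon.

turn right 137°, forward 2.9 m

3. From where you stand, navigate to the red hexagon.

turn left 170°, forward 9.6 m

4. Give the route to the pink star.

turn right 104°, forward 2.7 m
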